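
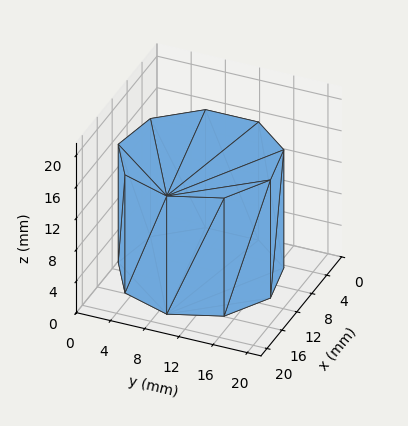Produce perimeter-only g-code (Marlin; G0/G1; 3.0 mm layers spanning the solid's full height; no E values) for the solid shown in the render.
Reading the render: the shape is a regular 9-sided prism (a cylinder approximated with 9 flat sides), circumscribed radius ≈ 9 mm, height ≈ 15 mm (dimensions read to the nearest mm from the axis ticks). For the g-code, the solid's height is divided into equal slices at the stated Δz and each level perimeter traced with G1 moves after a G0 lift.

; perimeter-only toolpath
G21 ; units = mm
G90 ; absolute positioning
G28 ; home
; layer 1
G0 Z3.0
G0 X18.0 Y9.0
G1 X15.9 Y14.8
G1 X10.6 Y17.9
G1 X4.5 Y16.8
G1 X0.5 Y12.1
G1 X0.5 Y5.9
G1 X4.5 Y1.2
G1 X10.6 Y0.1
G1 X15.9 Y3.2
G1 X18.0 Y9.0
; layer 2
G0 Z6.0
G0 X18.0 Y9.0
G1 X15.9 Y14.8
G1 X10.6 Y17.9
G1 X4.5 Y16.8
G1 X0.5 Y12.1
G1 X0.5 Y5.9
G1 X4.5 Y1.2
G1 X10.6 Y0.1
G1 X15.9 Y3.2
G1 X18.0 Y9.0
; layer 3
G0 Z9.0
G0 X18.0 Y9.0
G1 X15.9 Y14.8
G1 X10.6 Y17.9
G1 X4.5 Y16.8
G1 X0.5 Y12.1
G1 X0.5 Y5.9
G1 X4.5 Y1.2
G1 X10.6 Y0.1
G1 X15.9 Y3.2
G1 X18.0 Y9.0
; layer 4
G0 Z12.0
G0 X18.0 Y9.0
G1 X15.9 Y14.8
G1 X10.6 Y17.9
G1 X4.5 Y16.8
G1 X0.5 Y12.1
G1 X0.5 Y5.9
G1 X4.5 Y1.2
G1 X10.6 Y0.1
G1 X15.9 Y3.2
G1 X18.0 Y9.0
; layer 5
G0 Z15.0
G0 X18.0 Y9.0
G1 X15.9 Y14.8
G1 X10.6 Y17.9
G1 X4.5 Y16.8
G1 X0.5 Y12.1
G1 X0.5 Y5.9
G1 X4.5 Y1.2
G1 X10.6 Y0.1
G1 X15.9 Y3.2
G1 X18.0 Y9.0
M2 ; end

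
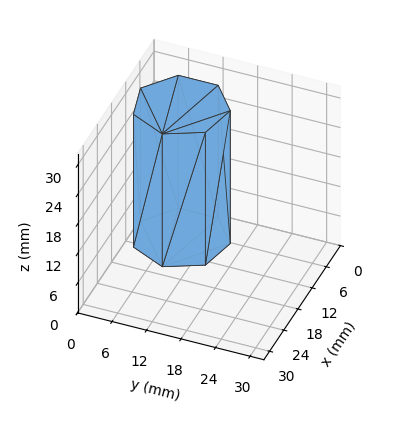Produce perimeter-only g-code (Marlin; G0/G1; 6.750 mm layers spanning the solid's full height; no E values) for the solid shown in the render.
Reading the render: the shape is a regular 7-sided prism (a cylinder approximated with 7 flat sides), circumscribed radius ≈ 8 mm, height ≈ 27 mm (dimensions read to the nearest mm from the axis ticks). For the g-code, the solid's height is divided into equal slices at the stated Δz and each level perimeter traced with G1 moves after a G0 lift.

; perimeter-only toolpath
G21 ; units = mm
G90 ; absolute positioning
G28 ; home
; layer 1
G0 Z6.750
G0 X16.000 Y8.000
G1 X12.988 Y14.255
G1 X6.220 Y15.799
G1 X0.792 Y11.471
G1 X0.792 Y4.529
G1 X6.220 Y0.201
G1 X12.988 Y1.745
G1 X16.000 Y8.000
; layer 2
G0 Z13.500
G0 X16.000 Y8.000
G1 X12.988 Y14.255
G1 X6.220 Y15.799
G1 X0.792 Y11.471
G1 X0.792 Y4.529
G1 X6.220 Y0.201
G1 X12.988 Y1.745
G1 X16.000 Y8.000
; layer 3
G0 Z20.250
G0 X16.000 Y8.000
G1 X12.988 Y14.255
G1 X6.220 Y15.799
G1 X0.792 Y11.471
G1 X0.792 Y4.529
G1 X6.220 Y0.201
G1 X12.988 Y1.745
G1 X16.000 Y8.000
; layer 4
G0 Z27.000
G0 X16.000 Y8.000
G1 X12.988 Y14.255
G1 X6.220 Y15.799
G1 X0.792 Y11.471
G1 X0.792 Y4.529
G1 X6.220 Y0.201
G1 X12.988 Y1.745
G1 X16.000 Y8.000
M2 ; end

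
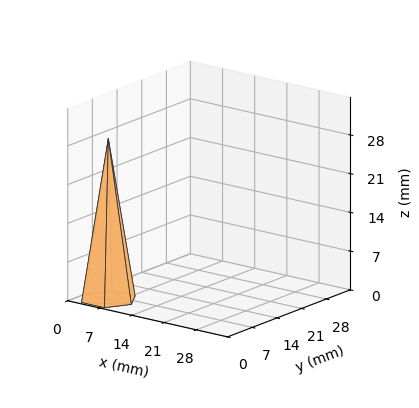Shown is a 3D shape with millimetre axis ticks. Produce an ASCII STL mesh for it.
Reading the render: the shape is a regular 6-sided pyramid, base circumscribed radius ≈ 5 mm, apex at z ≈ 29 mm (dimensions read to the nearest mm from the axis ticks). For the STL, each face is triangulated and given an outward normal.

solid part
  facet normal 0.0000 0.0000 -1.0000
    outer loop
      vertex 2.50 9.33 0.00
      vertex 7.50 9.33 0.00
      vertex 10.00 5.00 0.00
    endloop
  endfacet
  facet normal 0.0000 0.0000 -1.0000
    outer loop
      vertex 0.00 5.00 0.00
      vertex 2.50 9.33 0.00
      vertex 10.00 5.00 0.00
    endloop
  endfacet
  facet normal 0.0000 0.0000 -1.0000
    outer loop
      vertex 2.50 0.67 0.00
      vertex 0.00 5.00 0.00
      vertex 10.00 5.00 0.00
    endloop
  endfacet
  facet normal 0.0000 0.0000 -1.0000
    outer loop
      vertex 7.50 0.67 0.00
      vertex 2.50 0.67 0.00
      vertex 10.00 5.00 0.00
    endloop
  endfacet
  facet normal 0.8565 0.4945 0.1477
    outer loop
      vertex 10.00 5.00 0.00
      vertex 7.50 9.33 0.00
      vertex 5.00 5.00 29.00
    endloop
  endfacet
  facet normal 0.0000 0.9890 0.1477
    outer loop
      vertex 7.50 9.33 0.00
      vertex 2.50 9.33 0.00
      vertex 5.00 5.00 29.00
    endloop
  endfacet
  facet normal -0.8565 0.4945 0.1477
    outer loop
      vertex 2.50 9.33 0.00
      vertex 0.00 5.00 0.00
      vertex 5.00 5.00 29.00
    endloop
  endfacet
  facet normal -0.8565 -0.4945 0.1477
    outer loop
      vertex 0.00 5.00 0.00
      vertex 2.50 0.67 0.00
      vertex 5.00 5.00 29.00
    endloop
  endfacet
  facet normal 0.0000 -0.9890 0.1477
    outer loop
      vertex 2.50 0.67 0.00
      vertex 7.50 0.67 0.00
      vertex 5.00 5.00 29.00
    endloop
  endfacet
  facet normal 0.8565 -0.4945 0.1477
    outer loop
      vertex 7.50 0.67 0.00
      vertex 10.00 5.00 0.00
      vertex 5.00 5.00 29.00
    endloop
  endfacet
endsolid part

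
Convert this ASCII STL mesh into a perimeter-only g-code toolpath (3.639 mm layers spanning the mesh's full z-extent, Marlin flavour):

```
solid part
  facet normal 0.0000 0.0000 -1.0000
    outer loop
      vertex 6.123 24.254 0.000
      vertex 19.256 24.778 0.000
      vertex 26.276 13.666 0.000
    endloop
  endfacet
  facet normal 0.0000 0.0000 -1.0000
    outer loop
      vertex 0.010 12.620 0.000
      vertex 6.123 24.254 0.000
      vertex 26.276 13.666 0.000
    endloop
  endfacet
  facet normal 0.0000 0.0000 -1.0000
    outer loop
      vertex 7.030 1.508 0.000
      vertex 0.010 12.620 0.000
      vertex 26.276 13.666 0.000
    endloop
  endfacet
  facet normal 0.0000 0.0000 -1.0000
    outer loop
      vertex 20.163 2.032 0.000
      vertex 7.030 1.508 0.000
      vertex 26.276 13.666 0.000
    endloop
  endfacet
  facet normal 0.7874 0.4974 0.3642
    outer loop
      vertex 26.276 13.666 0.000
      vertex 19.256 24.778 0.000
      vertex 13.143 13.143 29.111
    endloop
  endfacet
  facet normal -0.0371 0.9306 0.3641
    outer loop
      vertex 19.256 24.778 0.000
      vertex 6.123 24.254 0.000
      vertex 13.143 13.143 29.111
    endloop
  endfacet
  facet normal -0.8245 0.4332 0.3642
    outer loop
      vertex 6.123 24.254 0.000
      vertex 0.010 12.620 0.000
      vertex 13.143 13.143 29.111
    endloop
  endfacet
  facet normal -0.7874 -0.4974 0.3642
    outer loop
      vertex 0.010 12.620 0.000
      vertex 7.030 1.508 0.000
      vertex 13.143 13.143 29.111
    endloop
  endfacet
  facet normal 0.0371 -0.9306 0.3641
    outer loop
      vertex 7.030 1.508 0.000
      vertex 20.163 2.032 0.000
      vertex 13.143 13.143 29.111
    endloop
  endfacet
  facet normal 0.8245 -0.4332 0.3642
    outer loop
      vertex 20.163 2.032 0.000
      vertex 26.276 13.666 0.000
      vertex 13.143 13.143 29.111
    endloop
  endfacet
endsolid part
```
; perimeter-only toolpath
G21 ; units = mm
G90 ; absolute positioning
G28 ; home
; layer 1
G0 Z3.639
G0 X24.634 Y13.601
G1 X18.492 Y23.324
G1 X7.001 Y22.865
G1 X1.652 Y12.685
G1 X7.794 Y2.962
G1 X19.285 Y3.421
G1 X24.634 Y13.601
; layer 2
G0 Z7.278
G0 X22.993 Y13.535
G1 X17.728 Y21.869
G1 X7.878 Y21.476
G1 X3.293 Y12.751
G1 X8.558 Y4.417
G1 X18.408 Y4.810
G1 X22.993 Y13.535
; layer 3
G0 Z10.917
G0 X21.351 Y13.470
G1 X16.964 Y20.415
G1 X8.756 Y20.087
G1 X4.935 Y12.816
G1 X9.322 Y5.871
G1 X17.530 Y6.199
G1 X21.351 Y13.470
; layer 4
G0 Z14.556
G0 X19.709 Y13.405
G1 X16.200 Y18.960
G1 X9.633 Y18.699
G1 X6.577 Y12.881
G1 X10.087 Y7.325
G1 X16.653 Y7.588
G1 X19.709 Y13.405
; layer 5
G0 Z18.194
G0 X18.068 Y13.339
G1 X15.435 Y17.506
G1 X10.511 Y17.310
G1 X8.218 Y12.947
G1 X10.851 Y8.780
G1 X15.776 Y8.976
G1 X18.068 Y13.339
; layer 6
G0 Z21.833
G0 X16.426 Y13.274
G1 X14.671 Y16.052
G1 X11.388 Y15.921
G1 X9.860 Y13.012
G1 X11.615 Y10.234
G1 X14.898 Y10.365
G1 X16.426 Y13.274
; layer 7
G0 Z25.472
G0 X14.785 Y13.208
G1 X13.907 Y14.597
G1 X12.266 Y14.532
G1 X11.501 Y13.078
G1 X12.379 Y11.689
G1 X14.021 Y11.754
G1 X14.785 Y13.208
M2 ; end

The solid is a regular 6-sided pyramid, base circumscribed radius ≈ 13.1 mm, apex at z ≈ 29.1 mm. Slicing at Δz = 3.639 mm — 8 equal slices spanning the solid's height, so layer i sits at z = i·h/8 — gives 7 non-empty perimeters. Each is a 6-segment closed polygon; G0 lifts to the layer z and rapids to the start vertex, then G1 traces the edges. The cross-section shrinks linearly with z (the slice at the apex is degenerate and omitted).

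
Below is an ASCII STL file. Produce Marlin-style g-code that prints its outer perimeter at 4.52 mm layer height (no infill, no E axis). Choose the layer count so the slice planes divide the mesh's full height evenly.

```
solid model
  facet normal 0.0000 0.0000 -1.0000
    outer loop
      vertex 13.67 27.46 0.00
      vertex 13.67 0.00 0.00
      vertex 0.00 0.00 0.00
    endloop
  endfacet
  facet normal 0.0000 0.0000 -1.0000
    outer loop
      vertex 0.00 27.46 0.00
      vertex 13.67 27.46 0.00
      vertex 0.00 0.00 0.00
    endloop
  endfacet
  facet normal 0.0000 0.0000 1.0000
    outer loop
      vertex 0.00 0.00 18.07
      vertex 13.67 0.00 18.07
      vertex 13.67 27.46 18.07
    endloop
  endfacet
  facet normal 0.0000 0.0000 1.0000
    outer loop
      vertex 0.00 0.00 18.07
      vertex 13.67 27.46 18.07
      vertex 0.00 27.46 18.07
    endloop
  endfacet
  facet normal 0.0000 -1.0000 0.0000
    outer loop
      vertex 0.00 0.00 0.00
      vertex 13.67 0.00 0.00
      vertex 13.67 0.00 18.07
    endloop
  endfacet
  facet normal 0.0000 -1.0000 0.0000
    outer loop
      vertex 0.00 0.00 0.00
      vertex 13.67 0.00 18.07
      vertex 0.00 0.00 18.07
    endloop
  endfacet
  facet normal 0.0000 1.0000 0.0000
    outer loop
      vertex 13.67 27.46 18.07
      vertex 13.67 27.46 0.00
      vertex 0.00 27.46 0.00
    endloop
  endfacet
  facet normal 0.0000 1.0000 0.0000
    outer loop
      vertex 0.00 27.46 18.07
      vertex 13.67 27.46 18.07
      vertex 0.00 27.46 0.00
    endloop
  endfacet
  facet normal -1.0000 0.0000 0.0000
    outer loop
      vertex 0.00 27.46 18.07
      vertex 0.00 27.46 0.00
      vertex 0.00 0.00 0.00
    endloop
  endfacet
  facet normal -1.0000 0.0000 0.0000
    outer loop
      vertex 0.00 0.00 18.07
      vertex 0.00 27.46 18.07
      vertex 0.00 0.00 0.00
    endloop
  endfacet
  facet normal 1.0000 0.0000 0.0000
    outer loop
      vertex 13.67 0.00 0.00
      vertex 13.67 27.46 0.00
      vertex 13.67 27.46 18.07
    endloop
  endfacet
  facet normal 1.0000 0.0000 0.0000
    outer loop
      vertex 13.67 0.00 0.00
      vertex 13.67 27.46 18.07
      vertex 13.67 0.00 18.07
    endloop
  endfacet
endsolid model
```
; perimeter-only toolpath
G21 ; units = mm
G90 ; absolute positioning
G28 ; home
; layer 1
G0 Z4.52
G0 X0.00 Y0.00
G1 X13.67 Y0.00
G1 X13.67 Y27.46
G1 X0.00 Y27.46
G1 X0.00 Y0.00
; layer 2
G0 Z9.04
G0 X0.00 Y0.00
G1 X13.67 Y0.00
G1 X13.67 Y27.46
G1 X0.00 Y27.46
G1 X0.00 Y0.00
; layer 3
G0 Z13.55
G0 X0.00 Y0.00
G1 X13.67 Y0.00
G1 X13.67 Y27.46
G1 X0.00 Y27.46
G1 X0.00 Y0.00
; layer 4
G0 Z18.07
G0 X0.00 Y0.00
G1 X13.67 Y0.00
G1 X13.67 Y27.46
G1 X0.00 Y27.46
G1 X0.00 Y0.00
M2 ; end

The solid is a rectangular box, roughly 13.7 × 27.5 mm footprint and 18.1 mm tall. Slicing at Δz = 4.52 mm — 4 equal slices spanning the solid's height, so layer i sits at z = i·h/4 — gives 4 non-empty perimeters. Each is a 4-segment closed polygon; G0 lifts to the layer z and rapids to the start vertex, then G1 traces the edges.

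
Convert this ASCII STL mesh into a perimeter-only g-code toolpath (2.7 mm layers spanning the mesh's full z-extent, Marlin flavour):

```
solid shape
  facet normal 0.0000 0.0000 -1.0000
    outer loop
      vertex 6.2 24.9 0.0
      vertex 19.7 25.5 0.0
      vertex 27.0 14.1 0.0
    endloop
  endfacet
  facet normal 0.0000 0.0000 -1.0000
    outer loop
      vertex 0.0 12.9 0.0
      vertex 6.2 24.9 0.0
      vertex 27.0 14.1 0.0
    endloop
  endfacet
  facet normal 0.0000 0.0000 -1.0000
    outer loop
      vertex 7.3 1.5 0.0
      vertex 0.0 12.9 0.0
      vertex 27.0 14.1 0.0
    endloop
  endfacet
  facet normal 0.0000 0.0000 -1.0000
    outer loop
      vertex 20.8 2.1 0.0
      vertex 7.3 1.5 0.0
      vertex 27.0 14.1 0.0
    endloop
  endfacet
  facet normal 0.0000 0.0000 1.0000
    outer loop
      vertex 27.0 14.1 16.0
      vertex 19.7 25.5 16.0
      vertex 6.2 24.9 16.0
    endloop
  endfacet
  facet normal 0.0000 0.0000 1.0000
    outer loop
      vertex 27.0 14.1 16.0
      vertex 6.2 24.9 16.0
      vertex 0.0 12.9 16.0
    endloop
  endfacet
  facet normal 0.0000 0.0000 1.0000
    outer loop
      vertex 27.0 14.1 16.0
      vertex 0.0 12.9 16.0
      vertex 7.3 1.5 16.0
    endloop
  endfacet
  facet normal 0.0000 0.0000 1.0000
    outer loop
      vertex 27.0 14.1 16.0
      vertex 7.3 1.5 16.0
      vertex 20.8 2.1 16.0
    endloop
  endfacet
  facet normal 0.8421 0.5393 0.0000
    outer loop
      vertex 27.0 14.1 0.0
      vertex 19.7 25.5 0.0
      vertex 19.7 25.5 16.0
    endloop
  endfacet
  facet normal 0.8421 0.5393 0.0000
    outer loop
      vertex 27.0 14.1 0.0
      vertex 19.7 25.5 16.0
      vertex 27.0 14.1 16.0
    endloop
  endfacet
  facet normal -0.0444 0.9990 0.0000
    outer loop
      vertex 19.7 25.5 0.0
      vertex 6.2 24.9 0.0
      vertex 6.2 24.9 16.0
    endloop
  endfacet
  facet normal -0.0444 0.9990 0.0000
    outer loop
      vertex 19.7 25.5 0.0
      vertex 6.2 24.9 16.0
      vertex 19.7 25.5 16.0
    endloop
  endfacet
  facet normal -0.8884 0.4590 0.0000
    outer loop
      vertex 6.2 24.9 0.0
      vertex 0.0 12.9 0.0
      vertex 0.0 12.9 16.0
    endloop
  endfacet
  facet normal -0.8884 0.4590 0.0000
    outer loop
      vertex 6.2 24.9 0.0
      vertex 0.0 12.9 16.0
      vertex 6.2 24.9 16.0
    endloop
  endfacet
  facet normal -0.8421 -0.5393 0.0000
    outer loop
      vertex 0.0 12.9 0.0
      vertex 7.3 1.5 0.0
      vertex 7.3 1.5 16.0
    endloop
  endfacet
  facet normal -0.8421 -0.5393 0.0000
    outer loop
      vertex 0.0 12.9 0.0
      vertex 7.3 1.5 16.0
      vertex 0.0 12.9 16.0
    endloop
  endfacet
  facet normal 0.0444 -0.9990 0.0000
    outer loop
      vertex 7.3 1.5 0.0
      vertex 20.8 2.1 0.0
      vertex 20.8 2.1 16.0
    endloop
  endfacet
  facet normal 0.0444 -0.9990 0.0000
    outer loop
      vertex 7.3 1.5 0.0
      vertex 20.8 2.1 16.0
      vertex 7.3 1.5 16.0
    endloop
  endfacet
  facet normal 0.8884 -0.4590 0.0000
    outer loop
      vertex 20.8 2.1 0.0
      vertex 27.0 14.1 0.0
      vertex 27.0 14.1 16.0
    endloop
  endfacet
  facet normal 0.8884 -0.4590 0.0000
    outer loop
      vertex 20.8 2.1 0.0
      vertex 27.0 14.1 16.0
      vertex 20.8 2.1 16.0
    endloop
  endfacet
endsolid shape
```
; perimeter-only toolpath
G21 ; units = mm
G90 ; absolute positioning
G28 ; home
; layer 1
G0 Z2.7
G0 X27.0 Y14.1
G1 X19.7 Y25.5
G1 X6.2 Y24.9
G1 X0.0 Y12.9
G1 X7.3 Y1.5
G1 X20.8 Y2.1
G1 X27.0 Y14.1
; layer 2
G0 Z5.3
G0 X27.0 Y14.1
G1 X19.7 Y25.5
G1 X6.2 Y24.9
G1 X0.0 Y12.9
G1 X7.3 Y1.5
G1 X20.8 Y2.1
G1 X27.0 Y14.1
; layer 3
G0 Z8.0
G0 X27.0 Y14.1
G1 X19.7 Y25.5
G1 X6.2 Y24.9
G1 X0.0 Y12.9
G1 X7.3 Y1.5
G1 X20.8 Y2.1
G1 X27.0 Y14.1
; layer 4
G0 Z10.7
G0 X27.0 Y14.1
G1 X19.7 Y25.5
G1 X6.2 Y24.9
G1 X0.0 Y12.9
G1 X7.3 Y1.5
G1 X20.8 Y2.1
G1 X27.0 Y14.1
; layer 5
G0 Z13.3
G0 X27.0 Y14.1
G1 X19.7 Y25.5
G1 X6.2 Y24.9
G1 X0.0 Y12.9
G1 X7.3 Y1.5
G1 X20.8 Y2.1
G1 X27.0 Y14.1
; layer 6
G0 Z16.0
G0 X27.0 Y14.1
G1 X19.7 Y25.5
G1 X6.2 Y24.9
G1 X0.0 Y12.9
G1 X7.3 Y1.5
G1 X20.8 Y2.1
G1 X27.0 Y14.1
M2 ; end

The solid is a regular 6-sided prism (a cylinder approximated with 6 flat sides), circumscribed radius ≈ 13.5 mm, height ≈ 16 mm. Slicing at Δz = 2.7 mm — 6 equal slices spanning the solid's height, so layer i sits at z = i·h/6 — gives 6 non-empty perimeters. Each is a 6-segment closed polygon; G0 lifts to the layer z and rapids to the start vertex, then G1 traces the edges.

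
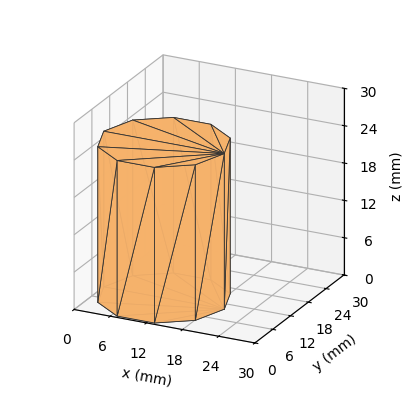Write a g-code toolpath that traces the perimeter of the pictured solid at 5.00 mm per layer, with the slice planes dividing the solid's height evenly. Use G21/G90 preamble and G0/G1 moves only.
Reading the render: the shape is a regular 10-sided prism (a cylinder approximated with 10 flat sides), circumscribed radius ≈ 10 mm, height ≈ 25 mm (dimensions read to the nearest mm from the axis ticks). For the g-code, the solid's height is divided into equal slices at the stated Δz and each level perimeter traced with G1 moves after a G0 lift.

; perimeter-only toolpath
G21 ; units = mm
G90 ; absolute positioning
G28 ; home
; layer 1
G0 Z5.00
G0 X20.00 Y10.00
G1 X18.09 Y15.88
G1 X13.09 Y19.51
G1 X6.91 Y19.51
G1 X1.91 Y15.88
G1 X0.00 Y10.00
G1 X1.91 Y4.12
G1 X6.91 Y0.49
G1 X13.09 Y0.49
G1 X18.09 Y4.12
G1 X20.00 Y10.00
; layer 2
G0 Z10.00
G0 X20.00 Y10.00
G1 X18.09 Y15.88
G1 X13.09 Y19.51
G1 X6.91 Y19.51
G1 X1.91 Y15.88
G1 X0.00 Y10.00
G1 X1.91 Y4.12
G1 X6.91 Y0.49
G1 X13.09 Y0.49
G1 X18.09 Y4.12
G1 X20.00 Y10.00
; layer 3
G0 Z15.00
G0 X20.00 Y10.00
G1 X18.09 Y15.88
G1 X13.09 Y19.51
G1 X6.91 Y19.51
G1 X1.91 Y15.88
G1 X0.00 Y10.00
G1 X1.91 Y4.12
G1 X6.91 Y0.49
G1 X13.09 Y0.49
G1 X18.09 Y4.12
G1 X20.00 Y10.00
; layer 4
G0 Z20.00
G0 X20.00 Y10.00
G1 X18.09 Y15.88
G1 X13.09 Y19.51
G1 X6.91 Y19.51
G1 X1.91 Y15.88
G1 X0.00 Y10.00
G1 X1.91 Y4.12
G1 X6.91 Y0.49
G1 X13.09 Y0.49
G1 X18.09 Y4.12
G1 X20.00 Y10.00
; layer 5
G0 Z25.00
G0 X20.00 Y10.00
G1 X18.09 Y15.88
G1 X13.09 Y19.51
G1 X6.91 Y19.51
G1 X1.91 Y15.88
G1 X0.00 Y10.00
G1 X1.91 Y4.12
G1 X6.91 Y0.49
G1 X13.09 Y0.49
G1 X18.09 Y4.12
G1 X20.00 Y10.00
M2 ; end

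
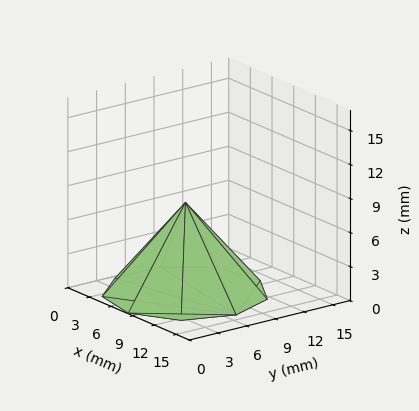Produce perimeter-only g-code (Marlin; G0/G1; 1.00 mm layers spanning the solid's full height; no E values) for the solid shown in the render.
Reading the render: the shape is a regular 9-sided pyramid, base circumscribed radius ≈ 7 mm, apex at z ≈ 8 mm (dimensions read to the nearest mm from the axis ticks). For the g-code, the solid's height is divided into equal slices at the stated Δz and each level perimeter traced with G1 moves after a G0 lift.

; perimeter-only toolpath
G21 ; units = mm
G90 ; absolute positioning
G28 ; home
; layer 1
G0 Z1.00
G0 X13.12 Y7.00
G1 X11.69 Y10.94
G1 X8.07 Y13.03
G1 X3.94 Y12.30
G1 X1.24 Y9.09
G1 X1.24 Y4.91
G1 X3.94 Y1.70
G1 X8.07 Y0.97
G1 X11.69 Y3.06
G1 X13.12 Y7.00
; layer 2
G0 Z2.00
G0 X12.25 Y7.00
G1 X11.02 Y10.38
G1 X7.92 Y12.17
G1 X4.38 Y11.54
G1 X2.06 Y8.79
G1 X2.06 Y5.21
G1 X4.38 Y2.46
G1 X7.92 Y1.83
G1 X11.02 Y3.62
G1 X12.25 Y7.00
; layer 3
G0 Z3.00
G0 X11.38 Y7.00
G1 X10.35 Y9.81
G1 X7.76 Y11.31
G1 X4.81 Y10.79
G1 X2.89 Y8.49
G1 X2.89 Y5.51
G1 X4.81 Y3.21
G1 X7.76 Y2.69
G1 X10.35 Y4.19
G1 X11.38 Y7.00
; layer 4
G0 Z4.00
G0 X10.50 Y7.00
G1 X9.68 Y9.25
G1 X7.61 Y10.45
G1 X5.25 Y10.03
G1 X3.71 Y8.20
G1 X3.71 Y5.80
G1 X5.25 Y3.97
G1 X7.61 Y3.56
G1 X9.68 Y4.75
G1 X10.50 Y7.00
; layer 5
G0 Z5.00
G0 X9.62 Y7.00
G1 X9.01 Y8.69
G1 X7.46 Y9.58
G1 X5.69 Y9.27
G1 X4.53 Y7.90
G1 X4.53 Y6.10
G1 X5.69 Y4.73
G1 X7.46 Y4.42
G1 X9.01 Y5.31
G1 X9.62 Y7.00
; layer 6
G0 Z6.00
G0 X8.75 Y7.00
G1 X8.34 Y8.12
G1 X7.30 Y8.72
G1 X6.12 Y8.52
G1 X5.36 Y7.60
G1 X5.36 Y6.40
G1 X6.12 Y5.49
G1 X7.30 Y5.28
G1 X8.34 Y5.88
G1 X8.75 Y7.00
; layer 7
G0 Z7.00
G0 X7.88 Y7.00
G1 X7.67 Y7.56
G1 X7.15 Y7.86
G1 X6.56 Y7.76
G1 X6.18 Y7.30
G1 X6.18 Y6.70
G1 X6.56 Y6.24
G1 X7.15 Y6.14
G1 X7.67 Y6.44
G1 X7.88 Y7.00
M2 ; end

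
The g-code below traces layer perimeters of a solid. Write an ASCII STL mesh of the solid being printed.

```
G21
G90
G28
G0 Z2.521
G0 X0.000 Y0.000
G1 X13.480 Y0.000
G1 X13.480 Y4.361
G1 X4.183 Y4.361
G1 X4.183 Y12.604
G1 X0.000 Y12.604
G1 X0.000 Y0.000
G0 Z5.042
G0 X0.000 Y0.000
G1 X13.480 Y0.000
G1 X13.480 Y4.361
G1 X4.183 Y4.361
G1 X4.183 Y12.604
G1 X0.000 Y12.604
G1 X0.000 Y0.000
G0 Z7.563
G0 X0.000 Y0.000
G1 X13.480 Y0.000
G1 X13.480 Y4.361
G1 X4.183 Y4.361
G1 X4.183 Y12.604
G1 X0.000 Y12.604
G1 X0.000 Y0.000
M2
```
solid part
  facet normal 0.0000 0.0000 -1.0000
    outer loop
      vertex 13.480 4.361 0.000
      vertex 13.480 0.000 0.000
      vertex 0.000 0.000 0.000
    endloop
  endfacet
  facet normal 0.0000 0.0000 -1.0000
    outer loop
      vertex 4.183 4.361 0.000
      vertex 13.480 4.361 0.000
      vertex 0.000 0.000 0.000
    endloop
  endfacet
  facet normal 0.0000 0.0000 -1.0000
    outer loop
      vertex 4.183 12.604 0.000
      vertex 4.183 4.361 0.000
      vertex 0.000 0.000 0.000
    endloop
  endfacet
  facet normal 0.0000 0.0000 -1.0000
    outer loop
      vertex 0.000 12.604 0.000
      vertex 4.183 12.604 0.000
      vertex 0.000 0.000 0.000
    endloop
  endfacet
  facet normal 0.0000 0.0000 1.0000
    outer loop
      vertex 0.000 0.000 7.563
      vertex 13.480 0.000 7.563
      vertex 13.480 4.361 7.563
    endloop
  endfacet
  facet normal 0.0000 0.0000 1.0000
    outer loop
      vertex 0.000 0.000 7.563
      vertex 13.480 4.361 7.563
      vertex 4.183 4.361 7.563
    endloop
  endfacet
  facet normal 0.0000 0.0000 1.0000
    outer loop
      vertex 0.000 0.000 7.563
      vertex 4.183 4.361 7.563
      vertex 4.183 12.604 7.563
    endloop
  endfacet
  facet normal 0.0000 0.0000 1.0000
    outer loop
      vertex 0.000 0.000 7.563
      vertex 4.183 12.604 7.563
      vertex 0.000 12.604 7.563
    endloop
  endfacet
  facet normal 0.0000 -1.0000 0.0000
    outer loop
      vertex 0.000 0.000 0.000
      vertex 13.480 0.000 0.000
      vertex 13.480 0.000 7.563
    endloop
  endfacet
  facet normal 0.0000 -1.0000 0.0000
    outer loop
      vertex 0.000 0.000 0.000
      vertex 13.480 0.000 7.563
      vertex 0.000 0.000 7.563
    endloop
  endfacet
  facet normal 1.0000 0.0000 0.0000
    outer loop
      vertex 13.480 0.000 0.000
      vertex 13.480 4.361 0.000
      vertex 13.480 4.361 7.563
    endloop
  endfacet
  facet normal 1.0000 0.0000 0.0000
    outer loop
      vertex 13.480 0.000 0.000
      vertex 13.480 4.361 7.563
      vertex 13.480 0.000 7.563
    endloop
  endfacet
  facet normal 0.0000 1.0000 0.0000
    outer loop
      vertex 13.480 4.361 0.000
      vertex 4.183 4.361 0.000
      vertex 4.183 4.361 7.563
    endloop
  endfacet
  facet normal 0.0000 1.0000 0.0000
    outer loop
      vertex 13.480 4.361 0.000
      vertex 4.183 4.361 7.563
      vertex 13.480 4.361 7.563
    endloop
  endfacet
  facet normal 1.0000 0.0000 0.0000
    outer loop
      vertex 4.183 4.361 0.000
      vertex 4.183 12.604 0.000
      vertex 4.183 12.604 7.563
    endloop
  endfacet
  facet normal 1.0000 0.0000 0.0000
    outer loop
      vertex 4.183 4.361 0.000
      vertex 4.183 12.604 7.563
      vertex 4.183 4.361 7.563
    endloop
  endfacet
  facet normal 0.0000 1.0000 0.0000
    outer loop
      vertex 4.183 12.604 0.000
      vertex 0.000 12.604 0.000
      vertex 0.000 12.604 7.563
    endloop
  endfacet
  facet normal 0.0000 1.0000 0.0000
    outer loop
      vertex 4.183 12.604 0.000
      vertex 0.000 12.604 7.563
      vertex 4.183 12.604 7.563
    endloop
  endfacet
  facet normal -1.0000 0.0000 0.0000
    outer loop
      vertex 0.000 12.604 0.000
      vertex 0.000 0.000 0.000
      vertex 0.000 0.000 7.563
    endloop
  endfacet
  facet normal -1.0000 0.0000 0.0000
    outer loop
      vertex 0.000 12.604 0.000
      vertex 0.000 0.000 7.563
      vertex 0.000 12.604 7.563
    endloop
  endfacet
endsolid part

The G0 Z moves step by Δz≈2.521 mm. Every layer's G1 loop is the same polygon, so the solid is a straight extrusion of it from z=0 to z≈7.56. Closing with flat bottom and top caps and triangulating gives 20 facets — an L-shaped prism: outer 13.5 × 12.6 mm, arm thicknesses ≈ 4.36 mm (horizontal) and 4.18 mm (vertical), extruded 7.56 mm in z.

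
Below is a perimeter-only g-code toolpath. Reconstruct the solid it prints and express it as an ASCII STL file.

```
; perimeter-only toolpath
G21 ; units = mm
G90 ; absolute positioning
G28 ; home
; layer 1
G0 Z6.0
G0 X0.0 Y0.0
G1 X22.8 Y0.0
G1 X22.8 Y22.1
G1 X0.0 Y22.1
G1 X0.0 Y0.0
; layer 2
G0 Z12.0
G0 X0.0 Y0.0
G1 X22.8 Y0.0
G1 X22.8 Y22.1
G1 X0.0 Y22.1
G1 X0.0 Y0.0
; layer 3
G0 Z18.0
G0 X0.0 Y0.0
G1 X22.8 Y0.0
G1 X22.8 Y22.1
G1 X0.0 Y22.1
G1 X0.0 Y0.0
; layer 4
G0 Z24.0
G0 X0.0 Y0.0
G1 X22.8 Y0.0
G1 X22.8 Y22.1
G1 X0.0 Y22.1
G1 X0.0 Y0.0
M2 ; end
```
solid part
  facet normal 0.0000 0.0000 -1.0000
    outer loop
      vertex 22.8 22.1 0.0
      vertex 22.8 0.0 0.0
      vertex 0.0 0.0 0.0
    endloop
  endfacet
  facet normal 0.0000 0.0000 -1.0000
    outer loop
      vertex 0.0 22.1 0.0
      vertex 22.8 22.1 0.0
      vertex 0.0 0.0 0.0
    endloop
  endfacet
  facet normal 0.0000 0.0000 1.0000
    outer loop
      vertex 0.0 0.0 24.0
      vertex 22.8 0.0 24.0
      vertex 22.8 22.1 24.0
    endloop
  endfacet
  facet normal 0.0000 0.0000 1.0000
    outer loop
      vertex 0.0 0.0 24.0
      vertex 22.8 22.1 24.0
      vertex 0.0 22.1 24.0
    endloop
  endfacet
  facet normal 0.0000 -1.0000 0.0000
    outer loop
      vertex 0.0 0.0 0.0
      vertex 22.8 0.0 0.0
      vertex 22.8 0.0 24.0
    endloop
  endfacet
  facet normal 0.0000 -1.0000 0.0000
    outer loop
      vertex 0.0 0.0 0.0
      vertex 22.8 0.0 24.0
      vertex 0.0 0.0 24.0
    endloop
  endfacet
  facet normal 0.0000 1.0000 0.0000
    outer loop
      vertex 22.8 22.1 24.0
      vertex 22.8 22.1 0.0
      vertex 0.0 22.1 0.0
    endloop
  endfacet
  facet normal 0.0000 1.0000 0.0000
    outer loop
      vertex 0.0 22.1 24.0
      vertex 22.8 22.1 24.0
      vertex 0.0 22.1 0.0
    endloop
  endfacet
  facet normal -1.0000 0.0000 0.0000
    outer loop
      vertex 0.0 22.1 24.0
      vertex 0.0 22.1 0.0
      vertex 0.0 0.0 0.0
    endloop
  endfacet
  facet normal -1.0000 0.0000 0.0000
    outer loop
      vertex 0.0 0.0 24.0
      vertex 0.0 22.1 24.0
      vertex 0.0 0.0 0.0
    endloop
  endfacet
  facet normal 1.0000 0.0000 0.0000
    outer loop
      vertex 22.8 0.0 0.0
      vertex 22.8 22.1 0.0
      vertex 22.8 22.1 24.0
    endloop
  endfacet
  facet normal 1.0000 0.0000 0.0000
    outer loop
      vertex 22.8 0.0 0.0
      vertex 22.8 22.1 24.0
      vertex 22.8 0.0 24.0
    endloop
  endfacet
endsolid part

The G0 Z moves step by Δz≈6.0 mm. Every layer's G1 loop is the same polygon, so the solid is a straight extrusion of it from z=0 to z≈24. Closing with flat bottom and top caps and triangulating gives 12 facets — a rectangular box, roughly 22.8 × 22.1 mm footprint and 24 mm tall.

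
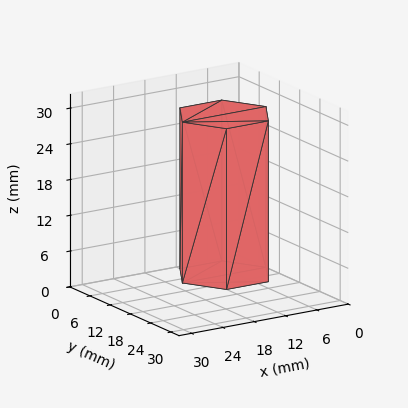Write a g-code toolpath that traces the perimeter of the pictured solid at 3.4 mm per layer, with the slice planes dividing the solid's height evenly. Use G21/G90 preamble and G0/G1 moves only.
Reading the render: the shape is a regular 6-sided prism (a cylinder approximated with 6 flat sides), circumscribed radius ≈ 8 mm, height ≈ 27 mm (dimensions read to the nearest mm from the axis ticks). For the g-code, the solid's height is divided into equal slices at the stated Δz and each level perimeter traced with G1 moves after a G0 lift.

; perimeter-only toolpath
G21 ; units = mm
G90 ; absolute positioning
G28 ; home
; layer 1
G0 Z3.4
G0 X16.0 Y8.0
G1 X12.0 Y14.9
G1 X4.0 Y14.9
G1 X0.0 Y8.0
G1 X4.0 Y1.1
G1 X12.0 Y1.1
G1 X16.0 Y8.0
; layer 2
G0 Z6.8
G0 X16.0 Y8.0
G1 X12.0 Y14.9
G1 X4.0 Y14.9
G1 X0.0 Y8.0
G1 X4.0 Y1.1
G1 X12.0 Y1.1
G1 X16.0 Y8.0
; layer 3
G0 Z10.1
G0 X16.0 Y8.0
G1 X12.0 Y14.9
G1 X4.0 Y14.9
G1 X0.0 Y8.0
G1 X4.0 Y1.1
G1 X12.0 Y1.1
G1 X16.0 Y8.0
; layer 4
G0 Z13.5
G0 X16.0 Y8.0
G1 X12.0 Y14.9
G1 X4.0 Y14.9
G1 X0.0 Y8.0
G1 X4.0 Y1.1
G1 X12.0 Y1.1
G1 X16.0 Y8.0
; layer 5
G0 Z16.9
G0 X16.0 Y8.0
G1 X12.0 Y14.9
G1 X4.0 Y14.9
G1 X0.0 Y8.0
G1 X4.0 Y1.1
G1 X12.0 Y1.1
G1 X16.0 Y8.0
; layer 6
G0 Z20.2
G0 X16.0 Y8.0
G1 X12.0 Y14.9
G1 X4.0 Y14.9
G1 X0.0 Y8.0
G1 X4.0 Y1.1
G1 X12.0 Y1.1
G1 X16.0 Y8.0
; layer 7
G0 Z23.6
G0 X16.0 Y8.0
G1 X12.0 Y14.9
G1 X4.0 Y14.9
G1 X0.0 Y8.0
G1 X4.0 Y1.1
G1 X12.0 Y1.1
G1 X16.0 Y8.0
; layer 8
G0 Z27.0
G0 X16.0 Y8.0
G1 X12.0 Y14.9
G1 X4.0 Y14.9
G1 X0.0 Y8.0
G1 X4.0 Y1.1
G1 X12.0 Y1.1
G1 X16.0 Y8.0
M2 ; end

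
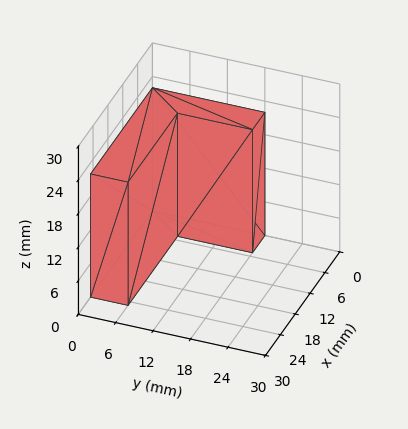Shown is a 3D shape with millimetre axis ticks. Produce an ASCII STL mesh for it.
Reading the render: the shape is an L-shaped prism: outer 25 × 18 mm, arm thicknesses ≈ 6 mm (horizontal) and 5 mm (vertical), extruded 22 mm in z (dimensions read to the nearest mm from the axis ticks). For the STL, each face is triangulated and given an outward normal.

solid part
  facet normal 0.0000 0.0000 -1.0000
    outer loop
      vertex 25.0 6.0 0.0
      vertex 25.0 0.0 0.0
      vertex 0.0 0.0 0.0
    endloop
  endfacet
  facet normal 0.0000 0.0000 -1.0000
    outer loop
      vertex 5.0 6.0 0.0
      vertex 25.0 6.0 0.0
      vertex 0.0 0.0 0.0
    endloop
  endfacet
  facet normal 0.0000 0.0000 -1.0000
    outer loop
      vertex 5.0 18.0 0.0
      vertex 5.0 6.0 0.0
      vertex 0.0 0.0 0.0
    endloop
  endfacet
  facet normal 0.0000 0.0000 -1.0000
    outer loop
      vertex 0.0 18.0 0.0
      vertex 5.0 18.0 0.0
      vertex 0.0 0.0 0.0
    endloop
  endfacet
  facet normal 0.0000 0.0000 1.0000
    outer loop
      vertex 0.0 0.0 22.0
      vertex 25.0 0.0 22.0
      vertex 25.0 6.0 22.0
    endloop
  endfacet
  facet normal 0.0000 0.0000 1.0000
    outer loop
      vertex 0.0 0.0 22.0
      vertex 25.0 6.0 22.0
      vertex 5.0 6.0 22.0
    endloop
  endfacet
  facet normal 0.0000 0.0000 1.0000
    outer loop
      vertex 0.0 0.0 22.0
      vertex 5.0 6.0 22.0
      vertex 5.0 18.0 22.0
    endloop
  endfacet
  facet normal 0.0000 0.0000 1.0000
    outer loop
      vertex 0.0 0.0 22.0
      vertex 5.0 18.0 22.0
      vertex 0.0 18.0 22.0
    endloop
  endfacet
  facet normal 0.0000 -1.0000 0.0000
    outer loop
      vertex 0.0 0.0 0.0
      vertex 25.0 0.0 0.0
      vertex 25.0 0.0 22.0
    endloop
  endfacet
  facet normal 0.0000 -1.0000 0.0000
    outer loop
      vertex 0.0 0.0 0.0
      vertex 25.0 0.0 22.0
      vertex 0.0 0.0 22.0
    endloop
  endfacet
  facet normal 1.0000 0.0000 0.0000
    outer loop
      vertex 25.0 0.0 0.0
      vertex 25.0 6.0 0.0
      vertex 25.0 6.0 22.0
    endloop
  endfacet
  facet normal 1.0000 0.0000 0.0000
    outer loop
      vertex 25.0 0.0 0.0
      vertex 25.0 6.0 22.0
      vertex 25.0 0.0 22.0
    endloop
  endfacet
  facet normal 0.0000 1.0000 0.0000
    outer loop
      vertex 25.0 6.0 0.0
      vertex 5.0 6.0 0.0
      vertex 5.0 6.0 22.0
    endloop
  endfacet
  facet normal 0.0000 1.0000 0.0000
    outer loop
      vertex 25.0 6.0 0.0
      vertex 5.0 6.0 22.0
      vertex 25.0 6.0 22.0
    endloop
  endfacet
  facet normal 1.0000 0.0000 0.0000
    outer loop
      vertex 5.0 6.0 0.0
      vertex 5.0 18.0 0.0
      vertex 5.0 18.0 22.0
    endloop
  endfacet
  facet normal 1.0000 0.0000 0.0000
    outer loop
      vertex 5.0 6.0 0.0
      vertex 5.0 18.0 22.0
      vertex 5.0 6.0 22.0
    endloop
  endfacet
  facet normal 0.0000 1.0000 0.0000
    outer loop
      vertex 5.0 18.0 0.0
      vertex 0.0 18.0 0.0
      vertex 0.0 18.0 22.0
    endloop
  endfacet
  facet normal 0.0000 1.0000 0.0000
    outer loop
      vertex 5.0 18.0 0.0
      vertex 0.0 18.0 22.0
      vertex 5.0 18.0 22.0
    endloop
  endfacet
  facet normal -1.0000 0.0000 0.0000
    outer loop
      vertex 0.0 18.0 0.0
      vertex 0.0 0.0 0.0
      vertex 0.0 0.0 22.0
    endloop
  endfacet
  facet normal -1.0000 0.0000 0.0000
    outer loop
      vertex 0.0 18.0 0.0
      vertex 0.0 0.0 22.0
      vertex 0.0 18.0 22.0
    endloop
  endfacet
endsolid part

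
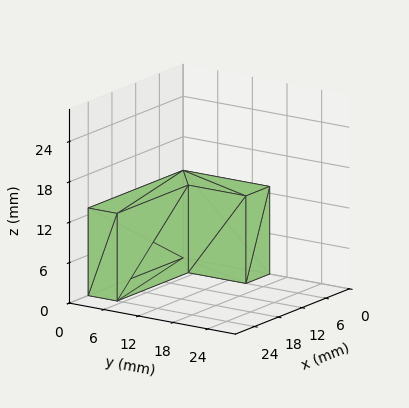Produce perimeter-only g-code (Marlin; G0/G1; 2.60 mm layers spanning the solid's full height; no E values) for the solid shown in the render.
Reading the render: the shape is an L-shaped prism: outer 24 × 15 mm, arm thicknesses ≈ 5 mm (horizontal) and 6 mm (vertical), extruded 13 mm in z (dimensions read to the nearest mm from the axis ticks). For the g-code, the solid's height is divided into equal slices at the stated Δz and each level perimeter traced with G1 moves after a G0 lift.

; perimeter-only toolpath
G21 ; units = mm
G90 ; absolute positioning
G28 ; home
; layer 1
G0 Z2.60
G0 X0.00 Y0.00
G1 X24.00 Y0.00
G1 X24.00 Y5.00
G1 X6.00 Y5.00
G1 X6.00 Y15.00
G1 X0.00 Y15.00
G1 X0.00 Y0.00
; layer 2
G0 Z5.20
G0 X0.00 Y0.00
G1 X24.00 Y0.00
G1 X24.00 Y5.00
G1 X6.00 Y5.00
G1 X6.00 Y15.00
G1 X0.00 Y15.00
G1 X0.00 Y0.00
; layer 3
G0 Z7.80
G0 X0.00 Y0.00
G1 X24.00 Y0.00
G1 X24.00 Y5.00
G1 X6.00 Y5.00
G1 X6.00 Y15.00
G1 X0.00 Y15.00
G1 X0.00 Y0.00
; layer 4
G0 Z10.40
G0 X0.00 Y0.00
G1 X24.00 Y0.00
G1 X24.00 Y5.00
G1 X6.00 Y5.00
G1 X6.00 Y15.00
G1 X0.00 Y15.00
G1 X0.00 Y0.00
; layer 5
G0 Z13.00
G0 X0.00 Y0.00
G1 X24.00 Y0.00
G1 X24.00 Y5.00
G1 X6.00 Y5.00
G1 X6.00 Y15.00
G1 X0.00 Y15.00
G1 X0.00 Y0.00
M2 ; end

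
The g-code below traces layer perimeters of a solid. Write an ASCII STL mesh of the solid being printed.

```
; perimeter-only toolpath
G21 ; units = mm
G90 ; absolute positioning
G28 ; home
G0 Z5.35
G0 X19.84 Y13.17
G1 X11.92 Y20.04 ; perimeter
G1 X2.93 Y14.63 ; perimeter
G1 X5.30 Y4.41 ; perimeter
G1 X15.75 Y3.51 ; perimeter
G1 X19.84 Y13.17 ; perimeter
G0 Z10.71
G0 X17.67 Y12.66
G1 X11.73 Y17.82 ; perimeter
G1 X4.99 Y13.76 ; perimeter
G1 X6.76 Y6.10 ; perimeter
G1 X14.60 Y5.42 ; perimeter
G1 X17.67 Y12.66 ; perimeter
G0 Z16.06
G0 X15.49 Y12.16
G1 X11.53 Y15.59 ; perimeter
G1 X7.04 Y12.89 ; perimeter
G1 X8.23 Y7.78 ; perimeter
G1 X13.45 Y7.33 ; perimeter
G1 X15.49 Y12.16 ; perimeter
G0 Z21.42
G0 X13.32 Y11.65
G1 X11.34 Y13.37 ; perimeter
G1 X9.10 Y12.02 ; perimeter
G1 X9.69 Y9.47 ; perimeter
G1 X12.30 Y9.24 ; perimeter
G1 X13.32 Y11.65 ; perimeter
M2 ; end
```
solid part
  facet normal 0.0000 0.0000 -1.0000
    outer loop
      vertex 0.88 15.50 0.00
      vertex 12.11 22.26 0.00
      vertex 22.01 13.67 0.00
    endloop
  endfacet
  facet normal 0.0000 0.0000 -1.0000
    outer loop
      vertex 3.84 2.73 0.00
      vertex 0.88 15.50 0.00
      vertex 22.01 13.67 0.00
    endloop
  endfacet
  facet normal 0.0000 0.0000 -1.0000
    outer loop
      vertex 16.90 1.60 0.00
      vertex 3.84 2.73 0.00
      vertex 22.01 13.67 0.00
    endloop
  endfacet
  facet normal 0.6211 0.7158 0.3193
    outer loop
      vertex 22.01 13.67 0.00
      vertex 12.11 22.26 0.00
      vertex 11.15 11.15 26.77
    endloop
  endfacet
  facet normal -0.4887 0.8119 0.3194
    outer loop
      vertex 12.11 22.26 0.00
      vertex 0.88 15.50 0.00
      vertex 11.15 11.15 26.77
    endloop
  endfacet
  facet normal -0.9231 -0.2140 0.3194
    outer loop
      vertex 0.88 15.50 0.00
      vertex 3.84 2.73 0.00
      vertex 11.15 11.15 26.77
    endloop
  endfacet
  facet normal -0.0817 -0.9441 0.3193
    outer loop
      vertex 3.84 2.73 0.00
      vertex 16.90 1.60 0.00
      vertex 11.15 11.15 26.77
    endloop
  endfacet
  facet normal 0.8727 -0.3695 0.3192
    outer loop
      vertex 16.90 1.60 0.00
      vertex 22.01 13.67 0.00
      vertex 11.15 11.15 26.77
    endloop
  endfacet
endsolid part

The G0 Z moves step by Δz≈5.35 mm. The G1 loops shrink linearly with z, so the solid tapers from its base footprint up to z≈26.8. Closing with a flat bottom cap and the tapered top and triangulating gives 8 facets — a regular 5-sided pyramid, base circumscribed radius ≈ 11.2 mm, apex at z ≈ 26.8 mm.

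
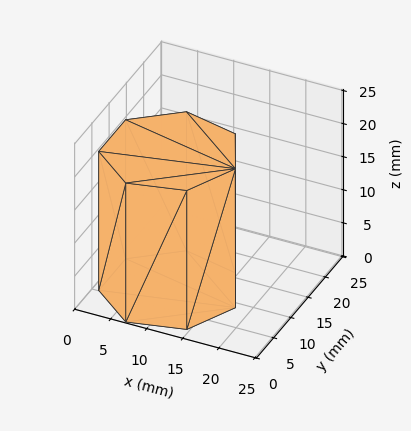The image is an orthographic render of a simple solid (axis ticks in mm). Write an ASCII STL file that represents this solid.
Reading the render: the shape is a regular 7-sided prism (a cylinder approximated with 7 flat sides), circumscribed radius ≈ 9 mm, height ≈ 21 mm (dimensions read to the nearest mm from the axis ticks). For the STL, each face is triangulated and given an outward normal.

solid part
  facet normal 0.0000 0.0000 -1.0000
    outer loop
      vertex 7.0 17.8 0.0
      vertex 14.6 16.0 0.0
      vertex 18.0 9.0 0.0
    endloop
  endfacet
  facet normal 0.0000 0.0000 -1.0000
    outer loop
      vertex 0.9 12.9 0.0
      vertex 7.0 17.8 0.0
      vertex 18.0 9.0 0.0
    endloop
  endfacet
  facet normal 0.0000 0.0000 -1.0000
    outer loop
      vertex 0.9 5.1 0.0
      vertex 0.9 12.9 0.0
      vertex 18.0 9.0 0.0
    endloop
  endfacet
  facet normal 0.0000 0.0000 -1.0000
    outer loop
      vertex 7.0 0.2 0.0
      vertex 0.9 5.1 0.0
      vertex 18.0 9.0 0.0
    endloop
  endfacet
  facet normal 0.0000 0.0000 -1.0000
    outer loop
      vertex 14.6 2.0 0.0
      vertex 7.0 0.2 0.0
      vertex 18.0 9.0 0.0
    endloop
  endfacet
  facet normal 0.0000 0.0000 1.0000
    outer loop
      vertex 18.0 9.0 21.0
      vertex 14.6 16.0 21.0
      vertex 7.0 17.8 21.0
    endloop
  endfacet
  facet normal 0.0000 0.0000 1.0000
    outer loop
      vertex 18.0 9.0 21.0
      vertex 7.0 17.8 21.0
      vertex 0.9 12.9 21.0
    endloop
  endfacet
  facet normal 0.0000 0.0000 1.0000
    outer loop
      vertex 18.0 9.0 21.0
      vertex 0.9 12.9 21.0
      vertex 0.9 5.1 21.0
    endloop
  endfacet
  facet normal 0.0000 0.0000 1.0000
    outer loop
      vertex 18.0 9.0 21.0
      vertex 0.9 5.1 21.0
      vertex 7.0 0.2 21.0
    endloop
  endfacet
  facet normal 0.0000 0.0000 1.0000
    outer loop
      vertex 18.0 9.0 21.0
      vertex 7.0 0.2 21.0
      vertex 14.6 2.0 21.0
    endloop
  endfacet
  facet normal 0.8995 0.4369 0.0000
    outer loop
      vertex 18.0 9.0 0.0
      vertex 14.6 16.0 0.0
      vertex 14.6 16.0 21.0
    endloop
  endfacet
  facet normal 0.8995 0.4369 0.0000
    outer loop
      vertex 18.0 9.0 0.0
      vertex 14.6 16.0 21.0
      vertex 18.0 9.0 21.0
    endloop
  endfacet
  facet normal 0.2305 0.9731 0.0000
    outer loop
      vertex 14.6 16.0 0.0
      vertex 7.0 17.8 0.0
      vertex 7.0 17.8 21.0
    endloop
  endfacet
  facet normal 0.2305 0.9731 0.0000
    outer loop
      vertex 14.6 16.0 0.0
      vertex 7.0 17.8 21.0
      vertex 14.6 16.0 21.0
    endloop
  endfacet
  facet normal -0.6263 0.7796 0.0000
    outer loop
      vertex 7.0 17.8 0.0
      vertex 0.9 12.9 0.0
      vertex 0.9 12.9 21.0
    endloop
  endfacet
  facet normal -0.6263 0.7796 0.0000
    outer loop
      vertex 7.0 17.8 0.0
      vertex 0.9 12.9 21.0
      vertex 7.0 17.8 21.0
    endloop
  endfacet
  facet normal -1.0000 0.0000 0.0000
    outer loop
      vertex 0.9 12.9 0.0
      vertex 0.9 5.1 0.0
      vertex 0.9 5.1 21.0
    endloop
  endfacet
  facet normal -1.0000 0.0000 0.0000
    outer loop
      vertex 0.9 12.9 0.0
      vertex 0.9 5.1 21.0
      vertex 0.9 12.9 21.0
    endloop
  endfacet
  facet normal -0.6263 -0.7796 0.0000
    outer loop
      vertex 0.9 5.1 0.0
      vertex 7.0 0.2 0.0
      vertex 7.0 0.2 21.0
    endloop
  endfacet
  facet normal -0.6263 -0.7796 0.0000
    outer loop
      vertex 0.9 5.1 0.0
      vertex 7.0 0.2 21.0
      vertex 0.9 5.1 21.0
    endloop
  endfacet
  facet normal 0.2305 -0.9731 0.0000
    outer loop
      vertex 7.0 0.2 0.0
      vertex 14.6 2.0 0.0
      vertex 14.6 2.0 21.0
    endloop
  endfacet
  facet normal 0.2305 -0.9731 0.0000
    outer loop
      vertex 7.0 0.2 0.0
      vertex 14.6 2.0 21.0
      vertex 7.0 0.2 21.0
    endloop
  endfacet
  facet normal 0.8995 -0.4369 0.0000
    outer loop
      vertex 14.6 2.0 0.0
      vertex 18.0 9.0 0.0
      vertex 18.0 9.0 21.0
    endloop
  endfacet
  facet normal 0.8995 -0.4369 0.0000
    outer loop
      vertex 14.6 2.0 0.0
      vertex 18.0 9.0 21.0
      vertex 14.6 2.0 21.0
    endloop
  endfacet
endsolid part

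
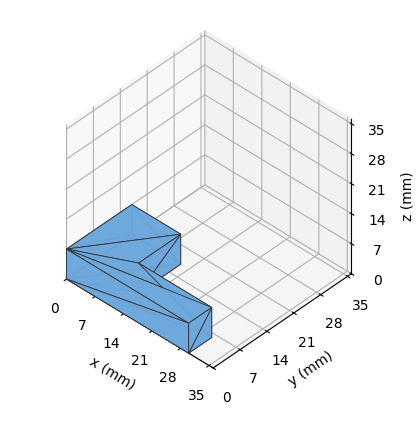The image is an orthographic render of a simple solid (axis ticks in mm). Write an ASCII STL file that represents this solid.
Reading the render: the shape is an L-shaped prism: outer 30 × 17 mm, arm thicknesses ≈ 6 mm (horizontal) and 12 mm (vertical), extruded 7 mm in z (dimensions read to the nearest mm from the axis ticks). For the STL, each face is triangulated and given an outward normal.

solid part
  facet normal 0.0000 0.0000 -1.0000
    outer loop
      vertex 30.0 6.0 0.0
      vertex 30.0 0.0 0.0
      vertex 0.0 0.0 0.0
    endloop
  endfacet
  facet normal 0.0000 0.0000 -1.0000
    outer loop
      vertex 12.0 6.0 0.0
      vertex 30.0 6.0 0.0
      vertex 0.0 0.0 0.0
    endloop
  endfacet
  facet normal 0.0000 0.0000 -1.0000
    outer loop
      vertex 12.0 17.0 0.0
      vertex 12.0 6.0 0.0
      vertex 0.0 0.0 0.0
    endloop
  endfacet
  facet normal 0.0000 0.0000 -1.0000
    outer loop
      vertex 0.0 17.0 0.0
      vertex 12.0 17.0 0.0
      vertex 0.0 0.0 0.0
    endloop
  endfacet
  facet normal 0.0000 0.0000 1.0000
    outer loop
      vertex 0.0 0.0 7.0
      vertex 30.0 0.0 7.0
      vertex 30.0 6.0 7.0
    endloop
  endfacet
  facet normal 0.0000 0.0000 1.0000
    outer loop
      vertex 0.0 0.0 7.0
      vertex 30.0 6.0 7.0
      vertex 12.0 6.0 7.0
    endloop
  endfacet
  facet normal 0.0000 0.0000 1.0000
    outer loop
      vertex 0.0 0.0 7.0
      vertex 12.0 6.0 7.0
      vertex 12.0 17.0 7.0
    endloop
  endfacet
  facet normal 0.0000 0.0000 1.0000
    outer loop
      vertex 0.0 0.0 7.0
      vertex 12.0 17.0 7.0
      vertex 0.0 17.0 7.0
    endloop
  endfacet
  facet normal 0.0000 -1.0000 0.0000
    outer loop
      vertex 0.0 0.0 0.0
      vertex 30.0 0.0 0.0
      vertex 30.0 0.0 7.0
    endloop
  endfacet
  facet normal 0.0000 -1.0000 0.0000
    outer loop
      vertex 0.0 0.0 0.0
      vertex 30.0 0.0 7.0
      vertex 0.0 0.0 7.0
    endloop
  endfacet
  facet normal 1.0000 0.0000 0.0000
    outer loop
      vertex 30.0 0.0 0.0
      vertex 30.0 6.0 0.0
      vertex 30.0 6.0 7.0
    endloop
  endfacet
  facet normal 1.0000 0.0000 0.0000
    outer loop
      vertex 30.0 0.0 0.0
      vertex 30.0 6.0 7.0
      vertex 30.0 0.0 7.0
    endloop
  endfacet
  facet normal 0.0000 1.0000 0.0000
    outer loop
      vertex 30.0 6.0 0.0
      vertex 12.0 6.0 0.0
      vertex 12.0 6.0 7.0
    endloop
  endfacet
  facet normal 0.0000 1.0000 0.0000
    outer loop
      vertex 30.0 6.0 0.0
      vertex 12.0 6.0 7.0
      vertex 30.0 6.0 7.0
    endloop
  endfacet
  facet normal 1.0000 0.0000 0.0000
    outer loop
      vertex 12.0 6.0 0.0
      vertex 12.0 17.0 0.0
      vertex 12.0 17.0 7.0
    endloop
  endfacet
  facet normal 1.0000 0.0000 0.0000
    outer loop
      vertex 12.0 6.0 0.0
      vertex 12.0 17.0 7.0
      vertex 12.0 6.0 7.0
    endloop
  endfacet
  facet normal 0.0000 1.0000 0.0000
    outer loop
      vertex 12.0 17.0 0.0
      vertex 0.0 17.0 0.0
      vertex 0.0 17.0 7.0
    endloop
  endfacet
  facet normal 0.0000 1.0000 0.0000
    outer loop
      vertex 12.0 17.0 0.0
      vertex 0.0 17.0 7.0
      vertex 12.0 17.0 7.0
    endloop
  endfacet
  facet normal -1.0000 0.0000 0.0000
    outer loop
      vertex 0.0 17.0 0.0
      vertex 0.0 0.0 0.0
      vertex 0.0 0.0 7.0
    endloop
  endfacet
  facet normal -1.0000 0.0000 0.0000
    outer loop
      vertex 0.0 17.0 0.0
      vertex 0.0 0.0 7.0
      vertex 0.0 17.0 7.0
    endloop
  endfacet
endsolid part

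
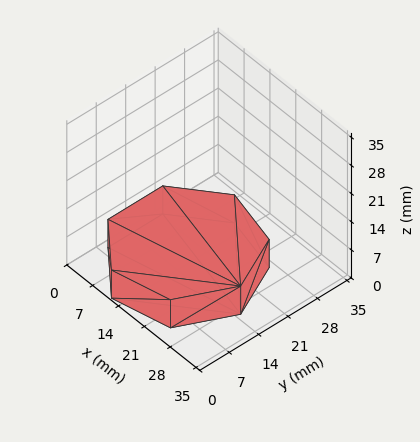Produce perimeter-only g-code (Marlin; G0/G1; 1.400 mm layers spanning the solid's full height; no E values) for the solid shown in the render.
Reading the render: the shape is a regular 7-sided prism (a cylinder approximated with 7 flat sides), circumscribed radius ≈ 15 mm, height ≈ 7 mm (dimensions read to the nearest mm from the axis ticks). For the g-code, the solid's height is divided into equal slices at the stated Δz and each level perimeter traced with G1 moves after a G0 lift.

; perimeter-only toolpath
G21 ; units = mm
G90 ; absolute positioning
G28 ; home
; layer 1
G0 Z1.400
G0 X30.000 Y15.000
G1 X24.352 Y26.727
G1 X11.662 Y29.624
G1 X1.485 Y21.508
G1 X1.485 Y8.492
G1 X11.662 Y0.376
G1 X24.352 Y3.273
G1 X30.000 Y15.000
; layer 2
G0 Z2.800
G0 X30.000 Y15.000
G1 X24.352 Y26.727
G1 X11.662 Y29.624
G1 X1.485 Y21.508
G1 X1.485 Y8.492
G1 X11.662 Y0.376
G1 X24.352 Y3.273
G1 X30.000 Y15.000
; layer 3
G0 Z4.200
G0 X30.000 Y15.000
G1 X24.352 Y26.727
G1 X11.662 Y29.624
G1 X1.485 Y21.508
G1 X1.485 Y8.492
G1 X11.662 Y0.376
G1 X24.352 Y3.273
G1 X30.000 Y15.000
; layer 4
G0 Z5.600
G0 X30.000 Y15.000
G1 X24.352 Y26.727
G1 X11.662 Y29.624
G1 X1.485 Y21.508
G1 X1.485 Y8.492
G1 X11.662 Y0.376
G1 X24.352 Y3.273
G1 X30.000 Y15.000
; layer 5
G0 Z7.000
G0 X30.000 Y15.000
G1 X24.352 Y26.727
G1 X11.662 Y29.624
G1 X1.485 Y21.508
G1 X1.485 Y8.492
G1 X11.662 Y0.376
G1 X24.352 Y3.273
G1 X30.000 Y15.000
M2 ; end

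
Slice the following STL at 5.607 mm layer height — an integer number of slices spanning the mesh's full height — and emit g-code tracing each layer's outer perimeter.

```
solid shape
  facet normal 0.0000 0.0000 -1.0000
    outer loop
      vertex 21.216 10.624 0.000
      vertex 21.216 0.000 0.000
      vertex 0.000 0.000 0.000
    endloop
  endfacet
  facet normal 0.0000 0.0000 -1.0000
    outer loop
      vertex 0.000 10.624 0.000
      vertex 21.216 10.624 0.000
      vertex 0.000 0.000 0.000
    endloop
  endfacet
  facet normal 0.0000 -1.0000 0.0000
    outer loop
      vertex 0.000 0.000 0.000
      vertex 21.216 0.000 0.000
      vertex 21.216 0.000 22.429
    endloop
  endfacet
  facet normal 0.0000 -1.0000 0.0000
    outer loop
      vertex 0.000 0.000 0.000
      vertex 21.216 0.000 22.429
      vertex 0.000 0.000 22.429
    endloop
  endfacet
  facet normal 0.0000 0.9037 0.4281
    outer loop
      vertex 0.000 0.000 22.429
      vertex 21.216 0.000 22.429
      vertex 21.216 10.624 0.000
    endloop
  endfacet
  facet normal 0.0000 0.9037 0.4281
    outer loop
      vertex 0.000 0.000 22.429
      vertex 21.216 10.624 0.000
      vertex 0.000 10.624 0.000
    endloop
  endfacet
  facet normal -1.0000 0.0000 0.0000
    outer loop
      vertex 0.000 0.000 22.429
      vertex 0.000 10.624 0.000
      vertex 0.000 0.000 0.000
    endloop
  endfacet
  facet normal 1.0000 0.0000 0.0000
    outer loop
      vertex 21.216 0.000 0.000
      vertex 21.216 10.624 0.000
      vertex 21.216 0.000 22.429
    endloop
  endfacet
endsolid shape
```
; perimeter-only toolpath
G21 ; units = mm
G90 ; absolute positioning
G28 ; home
; layer 1
G0 Z5.607
G0 X0.000 Y0.000
G1 X21.216 Y0.000
G1 X21.216 Y7.968
G1 X0.000 Y7.968
G1 X0.000 Y0.000
; layer 2
G0 Z11.214
G0 X0.000 Y0.000
G1 X21.216 Y0.000
G1 X21.216 Y5.312
G1 X0.000 Y5.312
G1 X0.000 Y0.000
; layer 3
G0 Z16.822
G0 X0.000 Y0.000
G1 X21.216 Y0.000
G1 X21.216 Y2.656
G1 X0.000 Y2.656
G1 X0.000 Y0.000
M2 ; end

The solid is a wedge (ramp): 21.2 × 10.6 mm base, rising to 22.4 mm along the y=0 edge and sloping linearly to z=0 at y=10.6. Slicing at Δz = 5.607 mm — 4 equal slices spanning the solid's height, so layer i sits at z = i·h/4 — gives 3 non-empty perimeters. Each is a 4-segment closed polygon; G0 lifts to the layer z and rapids to the start vertex, then G1 traces the edges. The cross-section shrinks linearly with z (the slice at the apex is degenerate and omitted).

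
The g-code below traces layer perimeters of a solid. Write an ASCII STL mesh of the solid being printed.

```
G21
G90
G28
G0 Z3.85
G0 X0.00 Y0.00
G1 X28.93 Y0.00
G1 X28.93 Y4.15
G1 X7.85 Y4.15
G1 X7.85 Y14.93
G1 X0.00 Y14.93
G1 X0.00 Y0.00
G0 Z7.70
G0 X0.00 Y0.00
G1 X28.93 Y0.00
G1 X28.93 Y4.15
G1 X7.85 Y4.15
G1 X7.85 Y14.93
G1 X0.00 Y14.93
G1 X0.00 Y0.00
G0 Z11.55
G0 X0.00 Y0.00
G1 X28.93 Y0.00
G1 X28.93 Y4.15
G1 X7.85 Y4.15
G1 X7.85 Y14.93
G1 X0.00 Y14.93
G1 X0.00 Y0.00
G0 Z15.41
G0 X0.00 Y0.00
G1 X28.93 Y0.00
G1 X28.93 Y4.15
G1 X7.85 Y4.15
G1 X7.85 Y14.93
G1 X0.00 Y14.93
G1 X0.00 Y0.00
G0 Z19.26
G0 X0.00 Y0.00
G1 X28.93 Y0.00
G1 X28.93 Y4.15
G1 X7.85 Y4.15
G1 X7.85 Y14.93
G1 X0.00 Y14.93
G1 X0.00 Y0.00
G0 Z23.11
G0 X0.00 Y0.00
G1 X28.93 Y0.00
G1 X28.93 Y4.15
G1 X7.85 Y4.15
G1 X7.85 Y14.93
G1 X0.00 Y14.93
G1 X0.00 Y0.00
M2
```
solid part
  facet normal 0.0000 0.0000 -1.0000
    outer loop
      vertex 28.93 4.15 0.00
      vertex 28.93 0.00 0.00
      vertex 0.00 0.00 0.00
    endloop
  endfacet
  facet normal 0.0000 0.0000 -1.0000
    outer loop
      vertex 7.85 4.15 0.00
      vertex 28.93 4.15 0.00
      vertex 0.00 0.00 0.00
    endloop
  endfacet
  facet normal 0.0000 0.0000 -1.0000
    outer loop
      vertex 7.85 14.93 0.00
      vertex 7.85 4.15 0.00
      vertex 0.00 0.00 0.00
    endloop
  endfacet
  facet normal 0.0000 0.0000 -1.0000
    outer loop
      vertex 0.00 14.93 0.00
      vertex 7.85 14.93 0.00
      vertex 0.00 0.00 0.00
    endloop
  endfacet
  facet normal 0.0000 0.0000 1.0000
    outer loop
      vertex 0.00 0.00 23.11
      vertex 28.93 0.00 23.11
      vertex 28.93 4.15 23.11
    endloop
  endfacet
  facet normal 0.0000 0.0000 1.0000
    outer loop
      vertex 0.00 0.00 23.11
      vertex 28.93 4.15 23.11
      vertex 7.85 4.15 23.11
    endloop
  endfacet
  facet normal 0.0000 0.0000 1.0000
    outer loop
      vertex 0.00 0.00 23.11
      vertex 7.85 4.15 23.11
      vertex 7.85 14.93 23.11
    endloop
  endfacet
  facet normal 0.0000 0.0000 1.0000
    outer loop
      vertex 0.00 0.00 23.11
      vertex 7.85 14.93 23.11
      vertex 0.00 14.93 23.11
    endloop
  endfacet
  facet normal 0.0000 -1.0000 0.0000
    outer loop
      vertex 0.00 0.00 0.00
      vertex 28.93 0.00 0.00
      vertex 28.93 0.00 23.11
    endloop
  endfacet
  facet normal 0.0000 -1.0000 0.0000
    outer loop
      vertex 0.00 0.00 0.00
      vertex 28.93 0.00 23.11
      vertex 0.00 0.00 23.11
    endloop
  endfacet
  facet normal 1.0000 0.0000 0.0000
    outer loop
      vertex 28.93 0.00 0.00
      vertex 28.93 4.15 0.00
      vertex 28.93 4.15 23.11
    endloop
  endfacet
  facet normal 1.0000 0.0000 0.0000
    outer loop
      vertex 28.93 0.00 0.00
      vertex 28.93 4.15 23.11
      vertex 28.93 0.00 23.11
    endloop
  endfacet
  facet normal 0.0000 1.0000 0.0000
    outer loop
      vertex 28.93 4.15 0.00
      vertex 7.85 4.15 0.00
      vertex 7.85 4.15 23.11
    endloop
  endfacet
  facet normal 0.0000 1.0000 0.0000
    outer loop
      vertex 28.93 4.15 0.00
      vertex 7.85 4.15 23.11
      vertex 28.93 4.15 23.11
    endloop
  endfacet
  facet normal 1.0000 0.0000 0.0000
    outer loop
      vertex 7.85 4.15 0.00
      vertex 7.85 14.93 0.00
      vertex 7.85 14.93 23.11
    endloop
  endfacet
  facet normal 1.0000 0.0000 0.0000
    outer loop
      vertex 7.85 4.15 0.00
      vertex 7.85 14.93 23.11
      vertex 7.85 4.15 23.11
    endloop
  endfacet
  facet normal 0.0000 1.0000 0.0000
    outer loop
      vertex 7.85 14.93 0.00
      vertex 0.00 14.93 0.00
      vertex 0.00 14.93 23.11
    endloop
  endfacet
  facet normal 0.0000 1.0000 0.0000
    outer loop
      vertex 7.85 14.93 0.00
      vertex 0.00 14.93 23.11
      vertex 7.85 14.93 23.11
    endloop
  endfacet
  facet normal -1.0000 0.0000 0.0000
    outer loop
      vertex 0.00 14.93 0.00
      vertex 0.00 0.00 0.00
      vertex 0.00 0.00 23.11
    endloop
  endfacet
  facet normal -1.0000 0.0000 0.0000
    outer loop
      vertex 0.00 14.93 0.00
      vertex 0.00 0.00 23.11
      vertex 0.00 14.93 23.11
    endloop
  endfacet
endsolid part

The G0 Z moves step by Δz≈3.85 mm. Every layer's G1 loop is the same polygon, so the solid is a straight extrusion of it from z=0 to z≈23.1. Closing with flat bottom and top caps and triangulating gives 20 facets — an L-shaped prism: outer 28.9 × 14.9 mm, arm thicknesses ≈ 4.15 mm (horizontal) and 7.85 mm (vertical), extruded 23.1 mm in z.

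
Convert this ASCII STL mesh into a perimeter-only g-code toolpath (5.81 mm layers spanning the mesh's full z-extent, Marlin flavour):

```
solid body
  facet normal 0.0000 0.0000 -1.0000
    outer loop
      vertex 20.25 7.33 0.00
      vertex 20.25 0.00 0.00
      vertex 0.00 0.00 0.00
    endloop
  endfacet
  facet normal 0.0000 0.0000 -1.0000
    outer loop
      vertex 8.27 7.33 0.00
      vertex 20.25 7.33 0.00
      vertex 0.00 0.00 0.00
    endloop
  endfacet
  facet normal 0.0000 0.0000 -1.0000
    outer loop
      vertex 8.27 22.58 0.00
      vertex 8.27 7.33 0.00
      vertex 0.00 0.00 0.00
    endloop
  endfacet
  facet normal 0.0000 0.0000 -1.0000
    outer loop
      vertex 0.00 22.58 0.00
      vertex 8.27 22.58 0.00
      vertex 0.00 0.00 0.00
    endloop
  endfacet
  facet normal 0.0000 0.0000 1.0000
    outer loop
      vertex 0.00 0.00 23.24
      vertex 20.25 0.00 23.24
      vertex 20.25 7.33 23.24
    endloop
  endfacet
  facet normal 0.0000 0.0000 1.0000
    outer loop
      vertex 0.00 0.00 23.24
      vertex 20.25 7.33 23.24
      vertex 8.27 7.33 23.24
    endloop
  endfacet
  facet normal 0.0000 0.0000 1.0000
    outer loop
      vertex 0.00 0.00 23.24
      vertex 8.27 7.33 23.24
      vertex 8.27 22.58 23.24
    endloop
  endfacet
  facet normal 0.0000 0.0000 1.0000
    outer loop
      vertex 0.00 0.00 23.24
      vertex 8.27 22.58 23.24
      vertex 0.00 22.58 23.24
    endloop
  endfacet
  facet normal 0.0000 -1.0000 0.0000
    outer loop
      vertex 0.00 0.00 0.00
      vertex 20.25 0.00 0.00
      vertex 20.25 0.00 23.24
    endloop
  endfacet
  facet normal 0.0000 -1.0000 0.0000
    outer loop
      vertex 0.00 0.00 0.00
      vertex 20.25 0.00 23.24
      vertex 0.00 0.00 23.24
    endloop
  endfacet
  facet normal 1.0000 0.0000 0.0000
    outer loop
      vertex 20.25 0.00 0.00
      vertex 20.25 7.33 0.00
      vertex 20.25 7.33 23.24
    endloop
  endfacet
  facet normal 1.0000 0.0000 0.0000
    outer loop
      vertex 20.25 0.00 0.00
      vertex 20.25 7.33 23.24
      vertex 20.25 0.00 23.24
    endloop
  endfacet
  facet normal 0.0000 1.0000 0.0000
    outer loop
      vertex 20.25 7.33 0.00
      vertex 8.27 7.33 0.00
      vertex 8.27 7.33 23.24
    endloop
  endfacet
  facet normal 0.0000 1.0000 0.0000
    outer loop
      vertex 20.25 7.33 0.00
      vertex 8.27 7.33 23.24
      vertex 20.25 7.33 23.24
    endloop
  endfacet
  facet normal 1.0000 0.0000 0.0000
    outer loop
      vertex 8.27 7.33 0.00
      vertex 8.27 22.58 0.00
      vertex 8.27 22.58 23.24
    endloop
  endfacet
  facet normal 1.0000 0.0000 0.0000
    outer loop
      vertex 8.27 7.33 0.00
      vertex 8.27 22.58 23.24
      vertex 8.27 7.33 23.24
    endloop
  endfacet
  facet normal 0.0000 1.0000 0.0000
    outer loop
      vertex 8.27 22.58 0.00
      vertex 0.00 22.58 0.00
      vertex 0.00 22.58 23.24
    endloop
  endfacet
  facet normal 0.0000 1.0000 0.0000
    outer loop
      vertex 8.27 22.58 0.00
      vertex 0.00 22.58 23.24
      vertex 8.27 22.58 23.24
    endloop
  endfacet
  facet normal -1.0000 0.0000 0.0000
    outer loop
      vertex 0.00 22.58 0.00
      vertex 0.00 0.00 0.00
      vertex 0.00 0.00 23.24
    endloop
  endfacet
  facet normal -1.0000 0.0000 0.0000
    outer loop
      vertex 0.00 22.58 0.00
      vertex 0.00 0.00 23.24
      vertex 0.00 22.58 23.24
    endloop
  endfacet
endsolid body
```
; perimeter-only toolpath
G21 ; units = mm
G90 ; absolute positioning
G28 ; home
; layer 1
G0 Z5.81
G0 X0.00 Y0.00
G1 X20.25 Y0.00
G1 X20.25 Y7.33
G1 X8.27 Y7.33
G1 X8.27 Y22.58
G1 X0.00 Y22.58
G1 X0.00 Y0.00
; layer 2
G0 Z11.62
G0 X0.00 Y0.00
G1 X20.25 Y0.00
G1 X20.25 Y7.33
G1 X8.27 Y7.33
G1 X8.27 Y22.58
G1 X0.00 Y22.58
G1 X0.00 Y0.00
; layer 3
G0 Z17.43
G0 X0.00 Y0.00
G1 X20.25 Y0.00
G1 X20.25 Y7.33
G1 X8.27 Y7.33
G1 X8.27 Y22.58
G1 X0.00 Y22.58
G1 X0.00 Y0.00
; layer 4
G0 Z23.24
G0 X0.00 Y0.00
G1 X20.25 Y0.00
G1 X20.25 Y7.33
G1 X8.27 Y7.33
G1 X8.27 Y22.58
G1 X0.00 Y22.58
G1 X0.00 Y0.00
M2 ; end

The solid is an L-shaped prism: outer 20.2 × 22.6 mm, arm thicknesses ≈ 7.33 mm (horizontal) and 8.27 mm (vertical), extruded 23.2 mm in z. Slicing at Δz = 5.81 mm — 4 equal slices spanning the solid's height, so layer i sits at z = i·h/4 — gives 4 non-empty perimeters. Each is a 6-segment closed polygon; G0 lifts to the layer z and rapids to the start vertex, then G1 traces the edges.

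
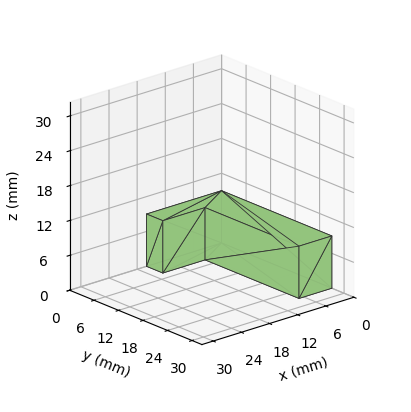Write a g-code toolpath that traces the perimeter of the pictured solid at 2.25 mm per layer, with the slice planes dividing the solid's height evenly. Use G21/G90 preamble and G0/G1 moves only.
Reading the render: the shape is an L-shaped prism: outer 16 × 27 mm, arm thicknesses ≈ 4 mm (horizontal) and 7 mm (vertical), extruded 9 mm in z (dimensions read to the nearest mm from the axis ticks). For the g-code, the solid's height is divided into equal slices at the stated Δz and each level perimeter traced with G1 moves after a G0 lift.

; perimeter-only toolpath
G21 ; units = mm
G90 ; absolute positioning
G28 ; home
; layer 1
G0 Z2.25
G0 X0.00 Y0.00
G1 X16.00 Y0.00
G1 X16.00 Y4.00
G1 X7.00 Y4.00
G1 X7.00 Y27.00
G1 X0.00 Y27.00
G1 X0.00 Y0.00
; layer 2
G0 Z4.50
G0 X0.00 Y0.00
G1 X16.00 Y0.00
G1 X16.00 Y4.00
G1 X7.00 Y4.00
G1 X7.00 Y27.00
G1 X0.00 Y27.00
G1 X0.00 Y0.00
; layer 3
G0 Z6.75
G0 X0.00 Y0.00
G1 X16.00 Y0.00
G1 X16.00 Y4.00
G1 X7.00 Y4.00
G1 X7.00 Y27.00
G1 X0.00 Y27.00
G1 X0.00 Y0.00
; layer 4
G0 Z9.00
G0 X0.00 Y0.00
G1 X16.00 Y0.00
G1 X16.00 Y4.00
G1 X7.00 Y4.00
G1 X7.00 Y27.00
G1 X0.00 Y27.00
G1 X0.00 Y0.00
M2 ; end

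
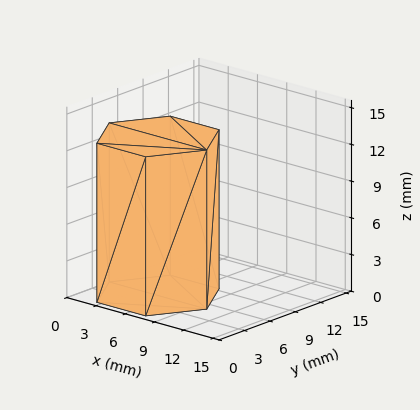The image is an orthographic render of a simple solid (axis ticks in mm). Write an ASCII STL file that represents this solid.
Reading the render: the shape is a regular 6-sided prism (a cylinder approximated with 6 flat sides), circumscribed radius ≈ 5 mm, height ≈ 13 mm (dimensions read to the nearest mm from the axis ticks). For the STL, each face is triangulated and given an outward normal.

solid part
  facet normal 0.0000 0.0000 -1.0000
    outer loop
      vertex 2.50 9.33 0.00
      vertex 7.50 9.33 0.00
      vertex 10.00 5.00 0.00
    endloop
  endfacet
  facet normal 0.0000 0.0000 -1.0000
    outer loop
      vertex 0.00 5.00 0.00
      vertex 2.50 9.33 0.00
      vertex 10.00 5.00 0.00
    endloop
  endfacet
  facet normal 0.0000 0.0000 -1.0000
    outer loop
      vertex 2.50 0.67 0.00
      vertex 0.00 5.00 0.00
      vertex 10.00 5.00 0.00
    endloop
  endfacet
  facet normal 0.0000 0.0000 -1.0000
    outer loop
      vertex 7.50 0.67 0.00
      vertex 2.50 0.67 0.00
      vertex 10.00 5.00 0.00
    endloop
  endfacet
  facet normal 0.0000 0.0000 1.0000
    outer loop
      vertex 10.00 5.00 13.00
      vertex 7.50 9.33 13.00
      vertex 2.50 9.33 13.00
    endloop
  endfacet
  facet normal 0.0000 0.0000 1.0000
    outer loop
      vertex 10.00 5.00 13.00
      vertex 2.50 9.33 13.00
      vertex 0.00 5.00 13.00
    endloop
  endfacet
  facet normal 0.0000 0.0000 1.0000
    outer loop
      vertex 10.00 5.00 13.00
      vertex 0.00 5.00 13.00
      vertex 2.50 0.67 13.00
    endloop
  endfacet
  facet normal 0.0000 0.0000 1.0000
    outer loop
      vertex 10.00 5.00 13.00
      vertex 2.50 0.67 13.00
      vertex 7.50 0.67 13.00
    endloop
  endfacet
  facet normal 0.8660 0.5000 0.0000
    outer loop
      vertex 10.00 5.00 0.00
      vertex 7.50 9.33 0.00
      vertex 7.50 9.33 13.00
    endloop
  endfacet
  facet normal 0.8660 0.5000 0.0000
    outer loop
      vertex 10.00 5.00 0.00
      vertex 7.50 9.33 13.00
      vertex 10.00 5.00 13.00
    endloop
  endfacet
  facet normal 0.0000 1.0000 0.0000
    outer loop
      vertex 7.50 9.33 0.00
      vertex 2.50 9.33 0.00
      vertex 2.50 9.33 13.00
    endloop
  endfacet
  facet normal 0.0000 1.0000 0.0000
    outer loop
      vertex 7.50 9.33 0.00
      vertex 2.50 9.33 13.00
      vertex 7.50 9.33 13.00
    endloop
  endfacet
  facet normal -0.8660 0.5000 0.0000
    outer loop
      vertex 2.50 9.33 0.00
      vertex 0.00 5.00 0.00
      vertex 0.00 5.00 13.00
    endloop
  endfacet
  facet normal -0.8660 0.5000 0.0000
    outer loop
      vertex 2.50 9.33 0.00
      vertex 0.00 5.00 13.00
      vertex 2.50 9.33 13.00
    endloop
  endfacet
  facet normal -0.8660 -0.5000 0.0000
    outer loop
      vertex 0.00 5.00 0.00
      vertex 2.50 0.67 0.00
      vertex 2.50 0.67 13.00
    endloop
  endfacet
  facet normal -0.8660 -0.5000 0.0000
    outer loop
      vertex 0.00 5.00 0.00
      vertex 2.50 0.67 13.00
      vertex 0.00 5.00 13.00
    endloop
  endfacet
  facet normal 0.0000 -1.0000 0.0000
    outer loop
      vertex 2.50 0.67 0.00
      vertex 7.50 0.67 0.00
      vertex 7.50 0.67 13.00
    endloop
  endfacet
  facet normal 0.0000 -1.0000 0.0000
    outer loop
      vertex 2.50 0.67 0.00
      vertex 7.50 0.67 13.00
      vertex 2.50 0.67 13.00
    endloop
  endfacet
  facet normal 0.8660 -0.5000 0.0000
    outer loop
      vertex 7.50 0.67 0.00
      vertex 10.00 5.00 0.00
      vertex 10.00 5.00 13.00
    endloop
  endfacet
  facet normal 0.8660 -0.5000 0.0000
    outer loop
      vertex 7.50 0.67 0.00
      vertex 10.00 5.00 13.00
      vertex 7.50 0.67 13.00
    endloop
  endfacet
endsolid part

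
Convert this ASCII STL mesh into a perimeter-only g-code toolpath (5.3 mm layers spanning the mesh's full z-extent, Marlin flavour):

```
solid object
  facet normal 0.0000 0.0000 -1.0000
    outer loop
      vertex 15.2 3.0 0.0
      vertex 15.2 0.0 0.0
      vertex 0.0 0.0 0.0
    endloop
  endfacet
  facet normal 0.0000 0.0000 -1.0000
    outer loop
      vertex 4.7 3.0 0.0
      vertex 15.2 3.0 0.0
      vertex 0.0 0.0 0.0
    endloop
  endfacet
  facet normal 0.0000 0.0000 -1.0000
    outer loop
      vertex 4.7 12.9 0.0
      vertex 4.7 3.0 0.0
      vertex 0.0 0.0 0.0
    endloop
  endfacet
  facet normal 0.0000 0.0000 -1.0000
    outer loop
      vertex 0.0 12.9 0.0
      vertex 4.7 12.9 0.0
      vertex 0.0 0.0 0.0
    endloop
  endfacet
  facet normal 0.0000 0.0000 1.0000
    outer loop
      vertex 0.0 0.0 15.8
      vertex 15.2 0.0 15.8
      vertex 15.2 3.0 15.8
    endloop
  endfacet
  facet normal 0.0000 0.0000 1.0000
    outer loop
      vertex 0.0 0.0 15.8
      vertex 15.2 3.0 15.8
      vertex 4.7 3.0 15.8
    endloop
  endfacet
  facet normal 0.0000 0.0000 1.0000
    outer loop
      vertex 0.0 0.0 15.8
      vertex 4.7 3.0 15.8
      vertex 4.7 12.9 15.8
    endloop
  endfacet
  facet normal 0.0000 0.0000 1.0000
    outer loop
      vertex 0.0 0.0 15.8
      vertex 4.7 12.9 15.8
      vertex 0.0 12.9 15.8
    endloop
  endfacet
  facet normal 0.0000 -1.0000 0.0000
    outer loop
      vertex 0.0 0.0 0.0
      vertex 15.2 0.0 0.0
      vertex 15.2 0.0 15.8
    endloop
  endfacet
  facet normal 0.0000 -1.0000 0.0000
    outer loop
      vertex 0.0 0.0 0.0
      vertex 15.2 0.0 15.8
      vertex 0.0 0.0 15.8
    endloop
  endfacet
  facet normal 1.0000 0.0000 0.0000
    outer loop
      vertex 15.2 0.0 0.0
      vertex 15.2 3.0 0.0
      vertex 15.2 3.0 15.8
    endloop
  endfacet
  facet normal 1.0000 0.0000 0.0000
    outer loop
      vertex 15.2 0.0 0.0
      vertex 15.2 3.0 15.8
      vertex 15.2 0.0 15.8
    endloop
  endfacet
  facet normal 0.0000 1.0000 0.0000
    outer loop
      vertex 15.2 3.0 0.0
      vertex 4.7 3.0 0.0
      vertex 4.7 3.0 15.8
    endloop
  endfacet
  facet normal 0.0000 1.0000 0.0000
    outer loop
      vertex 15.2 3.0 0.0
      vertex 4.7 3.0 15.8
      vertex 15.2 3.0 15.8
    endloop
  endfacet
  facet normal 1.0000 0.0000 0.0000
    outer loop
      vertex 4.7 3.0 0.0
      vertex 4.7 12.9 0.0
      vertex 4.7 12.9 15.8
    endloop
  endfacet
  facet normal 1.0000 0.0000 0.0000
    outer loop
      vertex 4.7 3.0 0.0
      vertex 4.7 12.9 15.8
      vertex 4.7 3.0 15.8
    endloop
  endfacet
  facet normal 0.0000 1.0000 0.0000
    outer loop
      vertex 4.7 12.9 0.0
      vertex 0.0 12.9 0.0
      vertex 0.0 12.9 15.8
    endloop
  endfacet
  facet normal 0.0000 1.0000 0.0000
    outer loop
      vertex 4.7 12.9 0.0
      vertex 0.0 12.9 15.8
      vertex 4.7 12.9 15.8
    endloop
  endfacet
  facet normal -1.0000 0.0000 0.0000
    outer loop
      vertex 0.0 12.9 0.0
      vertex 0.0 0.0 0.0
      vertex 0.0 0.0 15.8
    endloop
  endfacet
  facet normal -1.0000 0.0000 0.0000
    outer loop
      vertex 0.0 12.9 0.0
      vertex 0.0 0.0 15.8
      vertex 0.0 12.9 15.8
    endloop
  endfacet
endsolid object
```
; perimeter-only toolpath
G21 ; units = mm
G90 ; absolute positioning
G28 ; home
; layer 1
G0 Z5.3
G0 X0.0 Y0.0
G1 X15.2 Y0.0
G1 X15.2 Y3.0
G1 X4.7 Y3.0
G1 X4.7 Y12.9
G1 X0.0 Y12.9
G1 X0.0 Y0.0
; layer 2
G0 Z10.5
G0 X0.0 Y0.0
G1 X15.2 Y0.0
G1 X15.2 Y3.0
G1 X4.7 Y3.0
G1 X4.7 Y12.9
G1 X0.0 Y12.9
G1 X0.0 Y0.0
; layer 3
G0 Z15.8
G0 X0.0 Y0.0
G1 X15.2 Y0.0
G1 X15.2 Y3.0
G1 X4.7 Y3.0
G1 X4.7 Y12.9
G1 X0.0 Y12.9
G1 X0.0 Y0.0
M2 ; end

The solid is an L-shaped prism: outer 15.2 × 12.9 mm, arm thicknesses ≈ 3 mm (horizontal) and 4.7 mm (vertical), extruded 15.8 mm in z. Slicing at Δz = 5.3 mm — 3 equal slices spanning the solid's height, so layer i sits at z = i·h/3 — gives 3 non-empty perimeters. Each is a 6-segment closed polygon; G0 lifts to the layer z and rapids to the start vertex, then G1 traces the edges.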